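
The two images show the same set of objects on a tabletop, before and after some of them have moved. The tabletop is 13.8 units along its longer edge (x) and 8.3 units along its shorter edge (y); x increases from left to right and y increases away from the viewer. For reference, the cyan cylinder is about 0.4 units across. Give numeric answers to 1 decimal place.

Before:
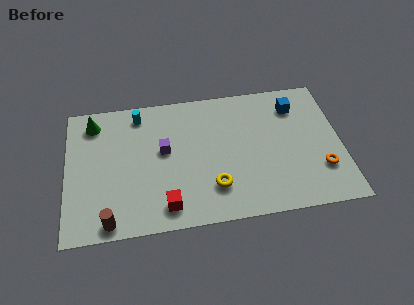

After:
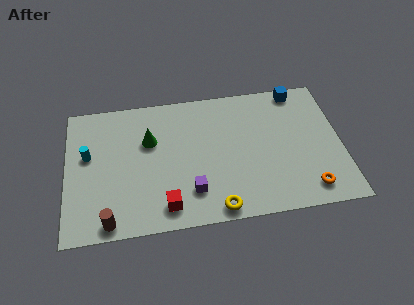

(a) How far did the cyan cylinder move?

3.4

From (3.7, 7.1) to (1.1, 4.9), the cyan cylinder covered √(2.6² + 2.2²) ≈ 3.4 units.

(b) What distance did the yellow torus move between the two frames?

1.3

The yellow torus was near (7.3, 2.1) before and (7.4, 0.8) after, so it travelled √(0.1² + 1.3²) ≈ 1.3 units.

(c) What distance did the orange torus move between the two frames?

1.3

From (12.7, 2.4) to (12.0, 1.3), the orange torus covered √(0.7² + 1.1²) ≈ 1.3 units.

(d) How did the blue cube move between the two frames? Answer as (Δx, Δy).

(0.2, 1.0)

From the two frames, the blue cube sits at roughly (11.6, 6.5) before and (11.8, 7.5) after.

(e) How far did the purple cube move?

3.0

The purple cube moved from about (4.9, 4.7) to (6.2, 2.0), a distance of √(1.3² + 2.7²) ≈ 3.0.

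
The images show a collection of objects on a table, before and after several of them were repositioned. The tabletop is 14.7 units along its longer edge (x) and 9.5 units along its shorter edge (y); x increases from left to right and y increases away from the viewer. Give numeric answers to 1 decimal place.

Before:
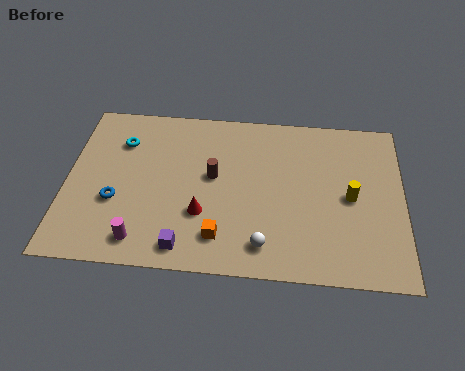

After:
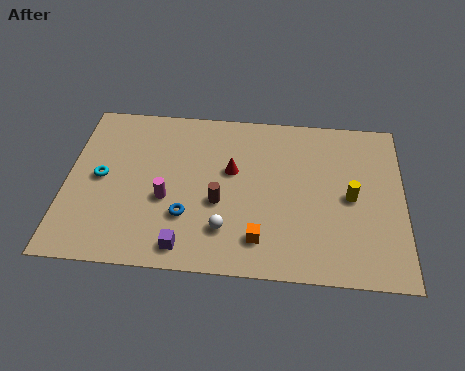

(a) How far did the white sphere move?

1.8

The white sphere was near (8.7, 1.6) before and (7.0, 2.3) after, so it travelled √(1.7² + 0.7²) ≈ 1.8 units.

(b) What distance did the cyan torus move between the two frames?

2.3

The cyan torus was near (2.3, 7.0) before and (1.5, 4.8) after, so it travelled √(0.8² + 2.2²) ≈ 2.3 units.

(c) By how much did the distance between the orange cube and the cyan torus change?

+0.8

The distance was about 6.8 in the first image and 7.6 in the second, so they moved 0.8 units further apart.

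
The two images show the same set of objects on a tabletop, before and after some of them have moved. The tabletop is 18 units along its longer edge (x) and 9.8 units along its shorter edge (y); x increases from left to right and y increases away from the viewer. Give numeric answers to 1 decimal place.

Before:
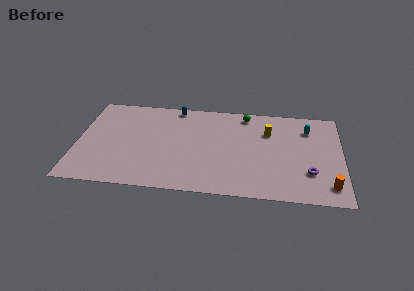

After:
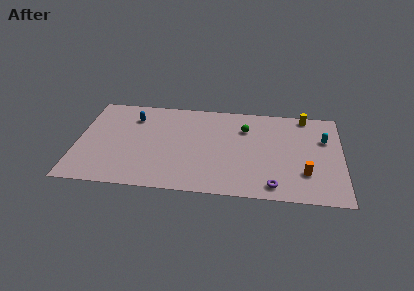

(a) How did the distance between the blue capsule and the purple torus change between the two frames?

+0.5

Before: roughly 11.0 units apart; after: 11.5. That's 0.5 units further apart.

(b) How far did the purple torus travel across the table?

2.9

The purple torus moved from about (15.8, 2.9) to (13.4, 1.3), a distance of √(2.4² + 1.6²) ≈ 2.9.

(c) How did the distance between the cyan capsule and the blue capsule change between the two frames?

+3.9

The distance was about 9.2 in the first image and 13.1 in the second, so they moved 3.9 units further apart.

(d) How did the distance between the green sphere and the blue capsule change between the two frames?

+2.9

The distance was about 4.8 in the first image and 7.7 in the second, so they moved 2.9 units further apart.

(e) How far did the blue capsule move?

3.2

From (6.6, 8.9) to (3.7, 7.5), the blue capsule covered √(2.9² + 1.4²) ≈ 3.2 units.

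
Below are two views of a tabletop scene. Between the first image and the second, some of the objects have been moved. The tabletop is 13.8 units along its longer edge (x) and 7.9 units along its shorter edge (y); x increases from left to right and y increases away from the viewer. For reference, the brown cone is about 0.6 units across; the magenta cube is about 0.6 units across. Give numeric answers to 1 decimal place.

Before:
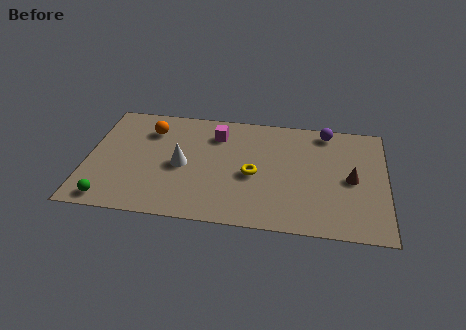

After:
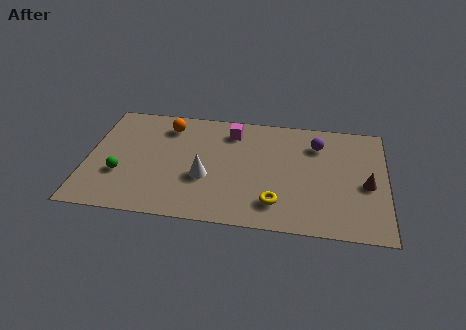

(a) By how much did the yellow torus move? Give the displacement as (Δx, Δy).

(1.1, -1.8)

The yellow torus started near (7.7, 3.5) and ended near (8.8, 1.7).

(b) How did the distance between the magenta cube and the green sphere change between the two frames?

-0.8

They were about 7.0 units apart before and 6.2 after — 0.8 units closer together.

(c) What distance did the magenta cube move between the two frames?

0.8

The magenta cube moved from about (5.9, 6.1) to (6.6, 6.4), a distance of √(0.7² + 0.3²) ≈ 0.8.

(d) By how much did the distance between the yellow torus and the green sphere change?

+0.3

They were about 7.0 units apart before and 7.3 after — 0.3 units further apart.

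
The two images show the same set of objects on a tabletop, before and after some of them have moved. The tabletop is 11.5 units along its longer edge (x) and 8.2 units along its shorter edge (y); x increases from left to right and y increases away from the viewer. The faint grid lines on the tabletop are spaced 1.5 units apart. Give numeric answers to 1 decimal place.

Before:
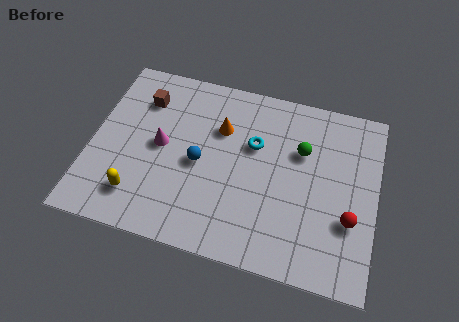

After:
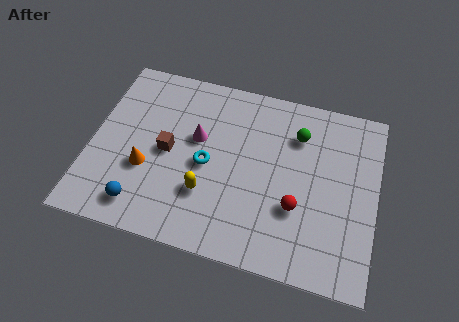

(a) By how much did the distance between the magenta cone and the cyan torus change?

-2.6

The distance was about 3.8 in the first image and 1.2 in the second, so they moved 2.6 units closer together.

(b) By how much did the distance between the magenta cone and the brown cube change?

-0.8

The distance was about 2.2 in the first image and 1.4 in the second, so they moved 0.8 units closer together.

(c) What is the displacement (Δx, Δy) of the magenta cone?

(1.4, 0.7)

The magenta cone was at about (2.8, 4.2) and moved to about (4.2, 4.9).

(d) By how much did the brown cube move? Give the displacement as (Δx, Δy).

(1.2, -2.2)

The brown cube started near (1.9, 6.2) and ended near (3.1, 4.0).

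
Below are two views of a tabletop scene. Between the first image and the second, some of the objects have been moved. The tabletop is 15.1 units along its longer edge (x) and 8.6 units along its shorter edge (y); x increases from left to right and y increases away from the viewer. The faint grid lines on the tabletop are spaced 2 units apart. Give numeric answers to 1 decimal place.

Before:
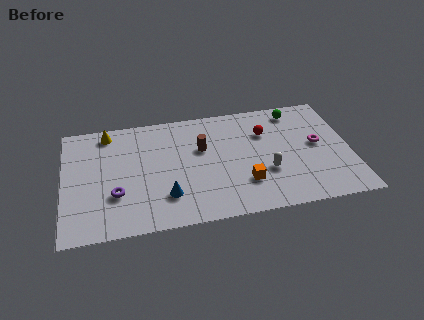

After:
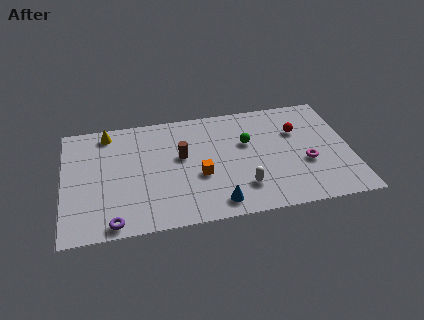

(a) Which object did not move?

the yellow cone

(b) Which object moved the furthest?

the green sphere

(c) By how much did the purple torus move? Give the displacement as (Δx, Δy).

(-0.2, -2.0)

From the two frames, the purple torus sits at roughly (2.7, 2.8) before and (2.5, 0.8) after.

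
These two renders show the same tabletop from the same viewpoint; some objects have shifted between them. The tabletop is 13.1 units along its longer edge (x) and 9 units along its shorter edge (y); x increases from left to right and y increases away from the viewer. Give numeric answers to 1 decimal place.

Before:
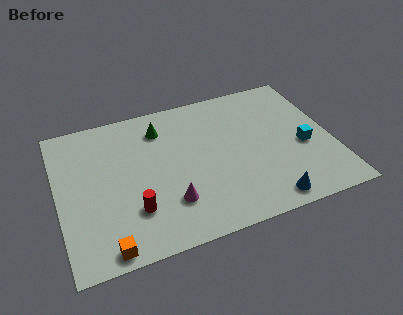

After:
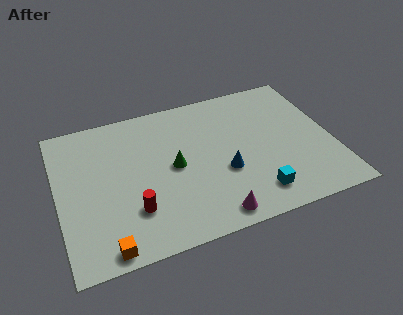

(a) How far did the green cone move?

2.6

The green cone was near (5.1, 7.1) before and (5.5, 4.5) after, so it travelled √(0.4² + 2.6²) ≈ 2.6 units.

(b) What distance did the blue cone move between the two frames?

3.0

The blue cone was near (9.6, 1.0) before and (7.8, 3.4) after, so it travelled √(1.8² + 2.4²) ≈ 3.0 units.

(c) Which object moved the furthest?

the cyan cube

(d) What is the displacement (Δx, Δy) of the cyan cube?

(-2.6, -2.2)

The cyan cube was at about (11.7, 3.8) and moved to about (9.1, 1.6).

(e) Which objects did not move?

the red cylinder and the orange cube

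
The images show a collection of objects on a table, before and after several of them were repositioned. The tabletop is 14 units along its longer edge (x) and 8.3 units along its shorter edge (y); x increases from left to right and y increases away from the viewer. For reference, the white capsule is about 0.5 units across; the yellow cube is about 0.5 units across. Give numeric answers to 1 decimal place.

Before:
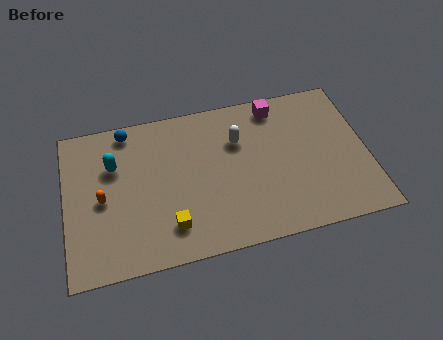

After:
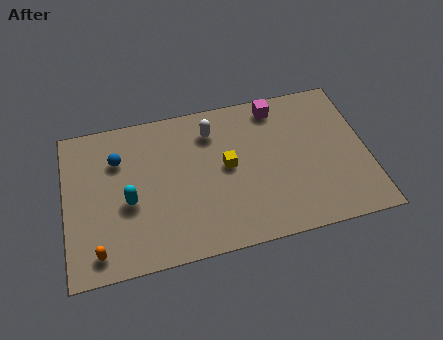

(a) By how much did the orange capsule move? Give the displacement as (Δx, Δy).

(-0.3, -2.7)

The orange capsule was at about (1.7, 3.9) and moved to about (1.4, 1.2).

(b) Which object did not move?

the magenta cube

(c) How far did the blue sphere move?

1.6

From (3.0, 7.4) to (2.5, 5.9), the blue sphere covered √(0.5² + 1.5²) ≈ 1.6 units.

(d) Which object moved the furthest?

the yellow cube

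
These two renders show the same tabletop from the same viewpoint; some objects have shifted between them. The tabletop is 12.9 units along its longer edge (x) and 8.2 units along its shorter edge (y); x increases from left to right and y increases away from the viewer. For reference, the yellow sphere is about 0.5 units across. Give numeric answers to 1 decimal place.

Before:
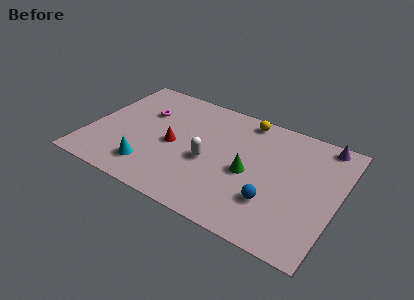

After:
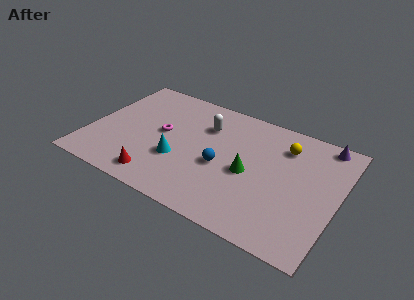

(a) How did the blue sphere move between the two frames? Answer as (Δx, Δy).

(-2.8, 1.1)

The blue sphere was at about (9.8, 2.4) and moved to about (7.0, 3.5).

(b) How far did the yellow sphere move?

2.4

The yellow sphere moved from about (7.7, 7.3) to (9.9, 6.3), a distance of √(2.2² + 1.0²) ≈ 2.4.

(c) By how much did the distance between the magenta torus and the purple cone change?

-0.8

The distance was about 9.4 in the first image and 8.6 in the second, so they moved 0.8 units closer together.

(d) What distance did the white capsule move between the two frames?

2.5

The white capsule moved from about (6.3, 3.5) to (5.8, 5.9), a distance of √(0.5² + 2.4²) ≈ 2.5.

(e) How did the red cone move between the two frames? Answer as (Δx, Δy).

(-0.4, -2.6)

The red cone started near (4.4, 3.8) and ended near (4.0, 1.2).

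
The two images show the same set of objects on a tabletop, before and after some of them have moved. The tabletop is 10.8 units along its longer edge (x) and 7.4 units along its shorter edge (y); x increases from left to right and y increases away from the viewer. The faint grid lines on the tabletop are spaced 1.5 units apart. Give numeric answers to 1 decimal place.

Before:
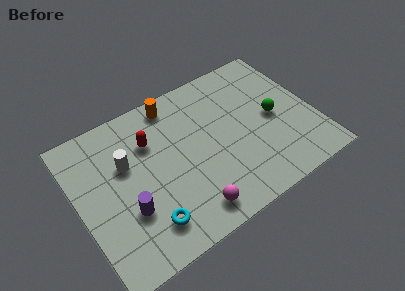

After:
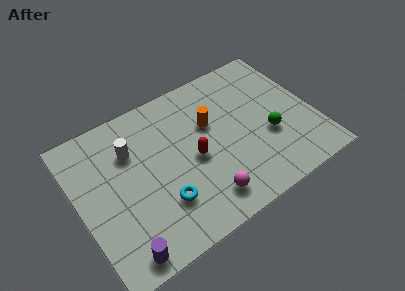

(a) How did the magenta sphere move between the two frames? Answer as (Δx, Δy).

(0.7, 0.2)

From the two frames, the magenta sphere sits at roughly (4.6, 1.1) before and (5.3, 1.3) after.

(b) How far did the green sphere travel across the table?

0.9

The green sphere moved from about (9.0, 3.6) to (8.6, 2.8), a distance of √(0.4² + 0.8²) ≈ 0.9.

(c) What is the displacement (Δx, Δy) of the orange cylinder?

(1.4, -1.8)

The orange cylinder started near (4.8, 6.5) and ended near (6.2, 4.7).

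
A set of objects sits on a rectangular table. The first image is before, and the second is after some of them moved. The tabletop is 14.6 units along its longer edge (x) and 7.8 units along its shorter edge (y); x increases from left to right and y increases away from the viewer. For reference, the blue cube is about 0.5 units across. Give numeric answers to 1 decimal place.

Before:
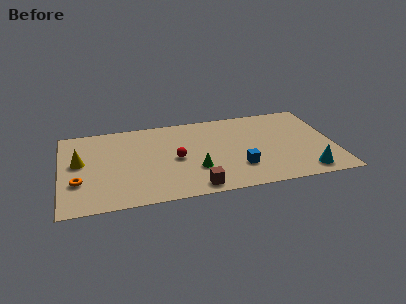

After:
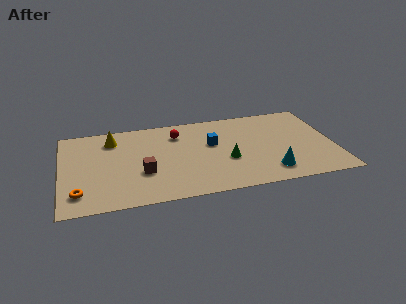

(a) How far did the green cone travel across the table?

1.8

From (7.1, 2.5) to (8.8, 3.0), the green cone covered √(1.7² + 0.5²) ≈ 1.8 units.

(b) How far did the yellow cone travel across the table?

2.5

From (1.0, 4.4) to (2.8, 6.2), the yellow cone covered √(1.8² + 1.8²) ≈ 2.5 units.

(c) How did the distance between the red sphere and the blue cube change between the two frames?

-1.4

The distance was about 3.6 in the first image and 2.2 in the second, so they moved 1.4 units closer together.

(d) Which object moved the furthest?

the brown cube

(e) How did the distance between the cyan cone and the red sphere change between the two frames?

-0.8

The distance was about 7.3 in the first image and 6.5 in the second, so they moved 0.8 units closer together.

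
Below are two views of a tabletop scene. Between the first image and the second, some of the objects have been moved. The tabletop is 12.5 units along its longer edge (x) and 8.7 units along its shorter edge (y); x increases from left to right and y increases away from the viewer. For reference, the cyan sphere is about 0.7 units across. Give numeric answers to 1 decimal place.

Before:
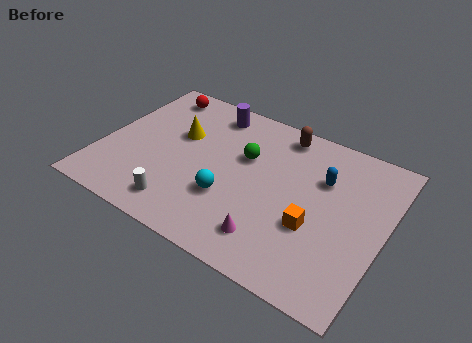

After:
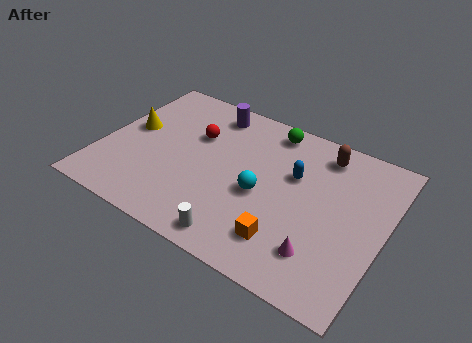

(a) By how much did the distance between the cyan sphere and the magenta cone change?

+1.0

Before: roughly 2.4 units apart; after: 3.4. That's 1.0 units further apart.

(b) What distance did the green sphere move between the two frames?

2.2

The green sphere moved from about (6.2, 5.5) to (7.0, 7.6), a distance of √(0.8² + 2.1²) ≈ 2.2.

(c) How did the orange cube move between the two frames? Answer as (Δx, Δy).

(-1.0, -1.3)

From the two frames, the orange cube sits at roughly (9.6, 3.2) before and (8.6, 1.9) after.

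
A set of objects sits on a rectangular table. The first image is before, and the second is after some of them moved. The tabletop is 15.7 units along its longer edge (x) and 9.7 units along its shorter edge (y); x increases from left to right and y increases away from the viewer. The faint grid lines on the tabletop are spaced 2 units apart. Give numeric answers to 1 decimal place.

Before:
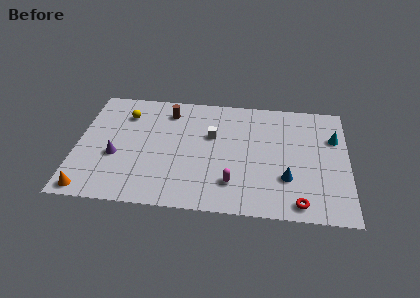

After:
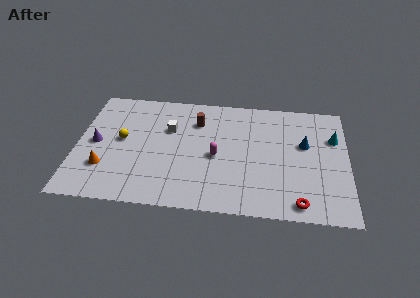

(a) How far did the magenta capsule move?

2.3

The magenta capsule was near (9.1, 2.3) before and (8.1, 4.4) after, so it travelled √(1.0² + 2.1²) ≈ 2.3 units.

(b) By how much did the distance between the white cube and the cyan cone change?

+2.5

Before: roughly 7.1 units apart; after: 9.6. That's 2.5 units further apart.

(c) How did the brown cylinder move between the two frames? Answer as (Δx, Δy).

(1.7, -0.7)

The brown cylinder started near (5.2, 7.9) and ended near (6.9, 7.2).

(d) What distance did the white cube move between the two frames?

2.5

The white cube was near (7.8, 6.1) before and (5.3, 6.4) after, so it travelled √(2.5² + 0.3²) ≈ 2.5 units.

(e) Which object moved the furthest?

the blue cone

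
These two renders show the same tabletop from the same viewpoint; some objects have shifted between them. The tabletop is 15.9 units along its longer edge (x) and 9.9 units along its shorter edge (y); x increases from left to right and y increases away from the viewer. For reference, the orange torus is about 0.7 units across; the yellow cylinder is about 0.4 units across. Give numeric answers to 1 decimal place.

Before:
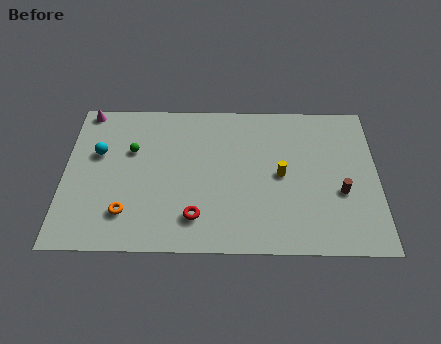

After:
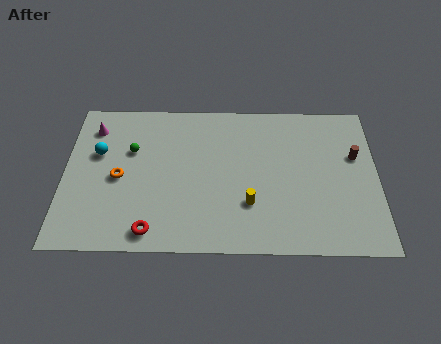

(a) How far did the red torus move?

2.4

The red torus was near (6.7, 2.1) before and (4.5, 1.2) after, so it travelled √(2.2² + 0.9²) ≈ 2.4 units.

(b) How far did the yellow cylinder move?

2.5

The yellow cylinder was near (11.0, 4.9) before and (9.4, 3.0) after, so it travelled √(1.6² + 1.9²) ≈ 2.5 units.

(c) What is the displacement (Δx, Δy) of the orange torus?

(-0.4, 2.3)

From the two frames, the orange torus sits at roughly (3.2, 2.3) before and (2.8, 4.6) after.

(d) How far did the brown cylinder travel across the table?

2.5

The brown cylinder was near (14.0, 3.8) before and (14.8, 6.2) after, so it travelled √(0.8² + 2.4²) ≈ 2.5 units.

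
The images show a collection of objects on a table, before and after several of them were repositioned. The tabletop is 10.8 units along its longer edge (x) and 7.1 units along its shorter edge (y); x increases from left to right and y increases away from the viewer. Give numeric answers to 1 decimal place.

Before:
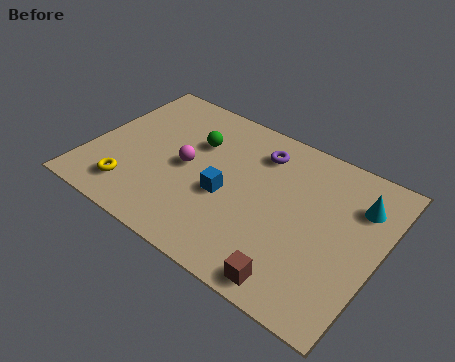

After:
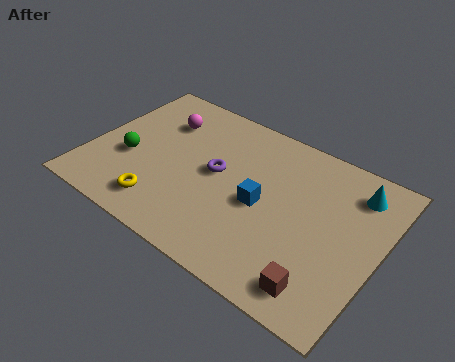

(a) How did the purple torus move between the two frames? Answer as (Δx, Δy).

(-1.3, -1.8)

The purple torus started near (6.0, 5.6) and ended near (4.7, 3.8).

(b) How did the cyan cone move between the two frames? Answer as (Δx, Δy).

(-0.2, 0.5)

The cyan cone was at about (9.8, 5.2) and moved to about (9.6, 5.7).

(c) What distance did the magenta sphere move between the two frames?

2.1

The magenta sphere was near (3.6, 3.5) before and (2.3, 5.2) after, so it travelled √(1.3² + 1.7²) ≈ 2.1 units.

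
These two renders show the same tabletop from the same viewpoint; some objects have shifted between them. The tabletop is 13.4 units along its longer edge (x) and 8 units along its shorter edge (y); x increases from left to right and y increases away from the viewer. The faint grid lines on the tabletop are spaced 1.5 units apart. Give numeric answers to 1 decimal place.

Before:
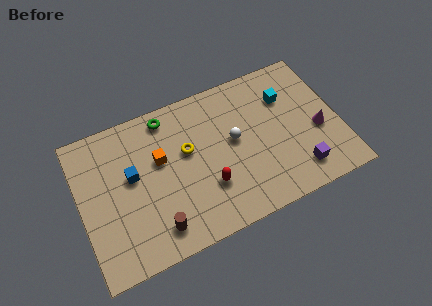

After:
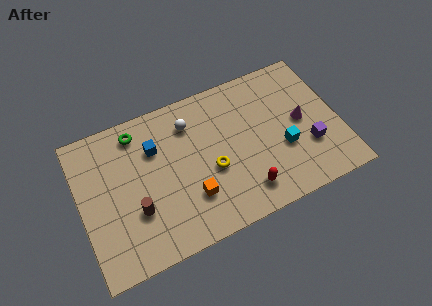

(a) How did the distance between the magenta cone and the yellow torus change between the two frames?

-2.0

Before: roughly 6.9 units apart; after: 4.9. That's 2.0 units closer together.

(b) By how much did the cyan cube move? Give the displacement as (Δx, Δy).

(-0.5, -2.7)

The cyan cube started near (10.9, 5.7) and ended near (10.4, 3.0).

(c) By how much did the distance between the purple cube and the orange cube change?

-1.4

The distance was about 7.6 in the first image and 6.2 in the second, so they moved 1.4 units closer together.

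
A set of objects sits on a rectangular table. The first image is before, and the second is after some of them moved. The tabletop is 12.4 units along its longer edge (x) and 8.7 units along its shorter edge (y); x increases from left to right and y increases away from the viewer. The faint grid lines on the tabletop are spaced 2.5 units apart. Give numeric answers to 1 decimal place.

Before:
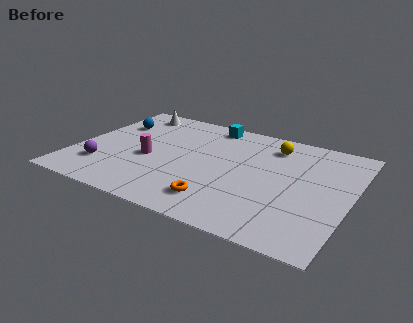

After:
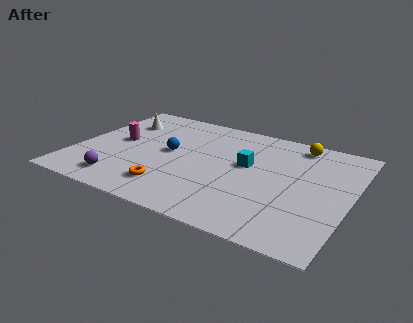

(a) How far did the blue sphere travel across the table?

3.3

The blue sphere was near (1.3, 6.1) before and (4.2, 4.6) after, so it travelled √(2.9² + 1.5²) ≈ 3.3 units.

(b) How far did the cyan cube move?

3.4

The cyan cube was near (5.6, 7.7) before and (7.7, 5.0) after, so it travelled √(2.1² + 2.7²) ≈ 3.4 units.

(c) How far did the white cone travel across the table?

1.1

The white cone was near (1.9, 7.5) before and (1.6, 6.4) after, so it travelled √(0.3² + 1.1²) ≈ 1.1 units.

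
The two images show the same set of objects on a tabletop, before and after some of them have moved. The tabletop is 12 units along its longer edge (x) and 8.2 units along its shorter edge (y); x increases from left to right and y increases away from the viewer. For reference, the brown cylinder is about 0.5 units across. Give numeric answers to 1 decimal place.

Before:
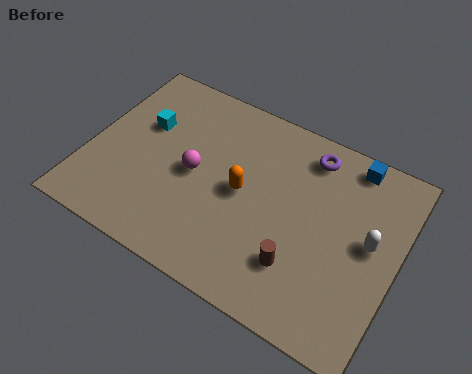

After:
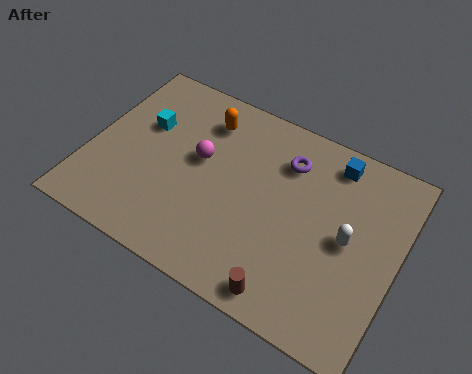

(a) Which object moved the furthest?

the orange capsule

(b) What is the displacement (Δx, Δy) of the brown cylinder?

(-0.2, -1.3)

The brown cylinder started near (8.5, 2.2) and ended near (8.3, 0.9).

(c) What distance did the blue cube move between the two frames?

0.8

From (9.8, 7.3) to (9.1, 7.0), the blue cube covered √(0.7² + 0.3²) ≈ 0.8 units.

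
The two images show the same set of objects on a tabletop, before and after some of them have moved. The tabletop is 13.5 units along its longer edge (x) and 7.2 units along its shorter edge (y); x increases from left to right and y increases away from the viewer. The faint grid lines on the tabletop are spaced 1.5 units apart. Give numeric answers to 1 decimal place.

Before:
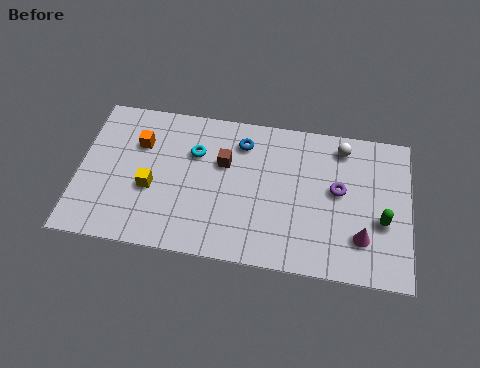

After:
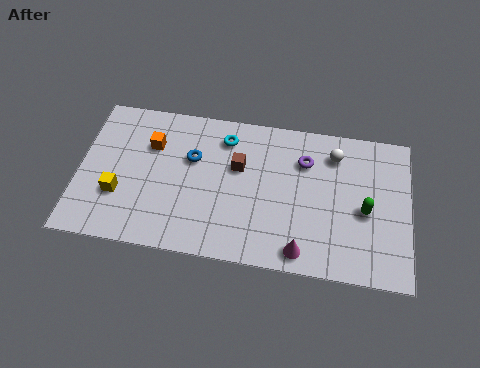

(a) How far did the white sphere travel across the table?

0.5

The white sphere moved from about (10.7, 6.1) to (10.4, 5.7), a distance of √(0.3² + 0.4²) ≈ 0.5.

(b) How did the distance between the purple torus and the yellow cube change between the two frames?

+0.3

Before: roughly 7.7 units apart; after: 8.0. That's 0.3 units further apart.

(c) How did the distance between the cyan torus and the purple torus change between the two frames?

-2.6

Before: roughly 6.0 units apart; after: 3.4. That's 2.6 units closer together.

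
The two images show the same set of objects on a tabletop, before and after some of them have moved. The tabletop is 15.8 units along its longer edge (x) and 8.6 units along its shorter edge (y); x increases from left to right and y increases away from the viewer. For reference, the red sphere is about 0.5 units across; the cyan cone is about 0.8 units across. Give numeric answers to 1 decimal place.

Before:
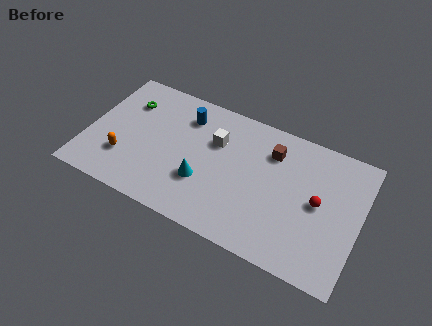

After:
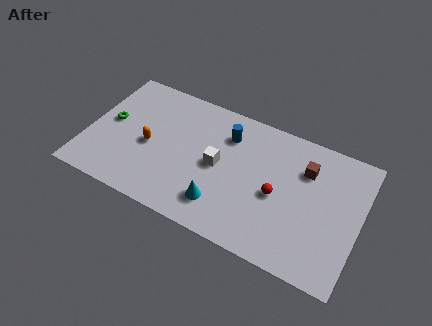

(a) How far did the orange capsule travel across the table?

1.9

From (2.3, 2.5) to (3.6, 3.9), the orange capsule covered √(1.3² + 1.4²) ≈ 1.9 units.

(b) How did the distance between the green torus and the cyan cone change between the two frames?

+1.4

They were about 6.0 units apart before and 7.4 after — 1.4 units further apart.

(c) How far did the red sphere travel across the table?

2.4

From (13.4, 4.4) to (11.1, 3.9), the red sphere covered √(2.3² + 0.5²) ≈ 2.4 units.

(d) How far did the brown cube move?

2.0

The brown cube was near (10.5, 6.5) before and (12.5, 6.2) after, so it travelled √(2.0² + 0.3²) ≈ 2.0 units.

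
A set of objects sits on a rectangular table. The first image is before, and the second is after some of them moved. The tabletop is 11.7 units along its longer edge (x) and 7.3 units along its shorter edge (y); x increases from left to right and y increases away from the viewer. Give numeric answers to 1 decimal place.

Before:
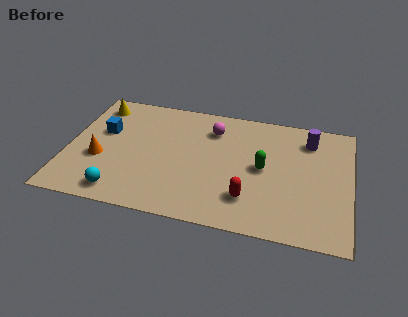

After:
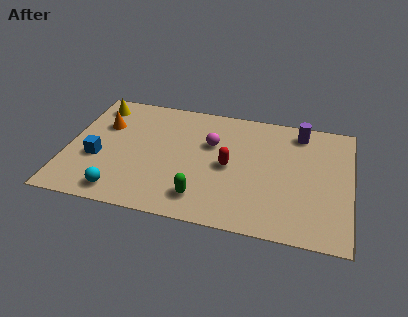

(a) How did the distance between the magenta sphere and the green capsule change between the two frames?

+0.4

The distance was about 2.9 in the first image and 3.3 in the second, so they moved 0.4 units further apart.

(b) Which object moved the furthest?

the green capsule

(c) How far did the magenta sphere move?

0.9

From (5.9, 5.6) to (5.9, 4.7), the magenta sphere covered √(0.0² + 0.9²) ≈ 0.9 units.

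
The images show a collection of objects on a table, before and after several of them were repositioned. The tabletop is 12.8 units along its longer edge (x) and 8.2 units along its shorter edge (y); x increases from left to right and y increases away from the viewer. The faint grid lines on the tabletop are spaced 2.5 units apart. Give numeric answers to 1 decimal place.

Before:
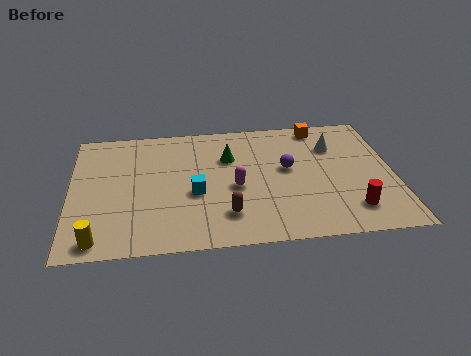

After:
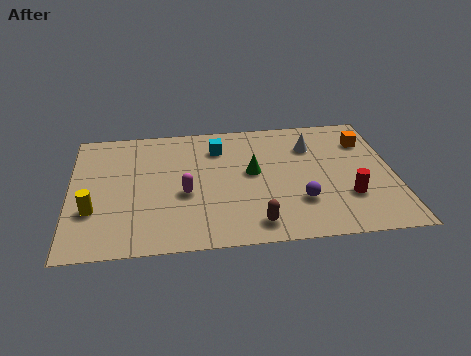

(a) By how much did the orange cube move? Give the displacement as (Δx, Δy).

(1.8, -1.2)

The orange cube started near (10.0, 7.3) and ended near (11.8, 6.1).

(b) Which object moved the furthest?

the cyan cube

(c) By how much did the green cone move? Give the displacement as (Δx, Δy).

(0.9, -1.1)

From the two frames, the green cone sits at roughly (6.3, 5.6) before and (7.2, 4.5) after.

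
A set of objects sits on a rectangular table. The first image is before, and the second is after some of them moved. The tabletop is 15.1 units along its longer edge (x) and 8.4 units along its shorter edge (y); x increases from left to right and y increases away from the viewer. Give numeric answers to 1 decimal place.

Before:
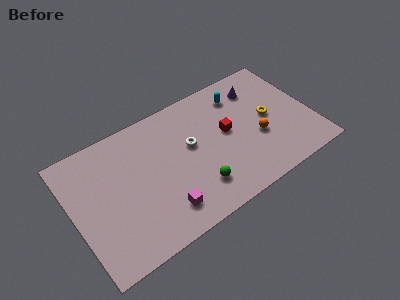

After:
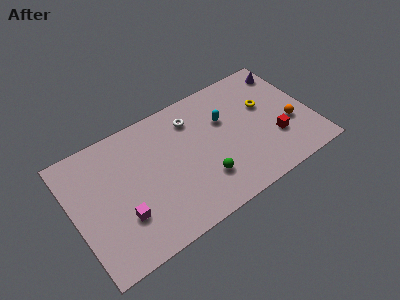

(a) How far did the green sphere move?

0.6

The green sphere moved from about (7.4, 2.0) to (7.9, 2.3), a distance of √(0.5² + 0.3²) ≈ 0.6.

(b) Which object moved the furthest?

the red cube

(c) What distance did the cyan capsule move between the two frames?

1.7

The cyan capsule moved from about (11.0, 6.7) to (9.8, 5.5), a distance of √(1.2² + 1.2²) ≈ 1.7.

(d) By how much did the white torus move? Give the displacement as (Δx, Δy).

(0.4, 1.7)

The white torus started near (7.5, 4.9) and ended near (7.9, 6.6).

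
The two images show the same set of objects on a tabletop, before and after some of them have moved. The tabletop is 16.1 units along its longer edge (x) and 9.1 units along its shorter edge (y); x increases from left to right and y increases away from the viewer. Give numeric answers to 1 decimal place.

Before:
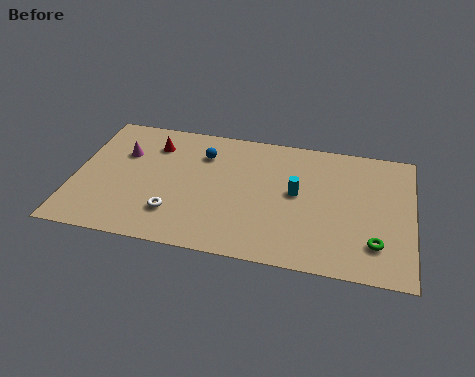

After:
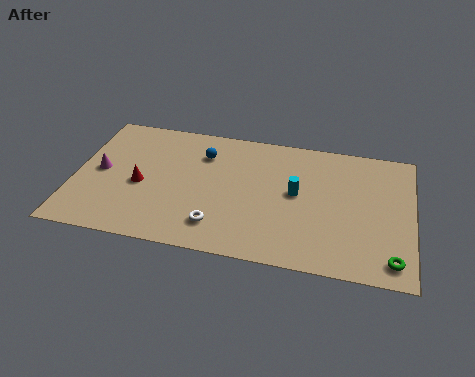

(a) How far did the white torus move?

2.1

The white torus was near (4.9, 2.3) before and (7.0, 1.9) after, so it travelled √(2.1² + 0.4²) ≈ 2.1 units.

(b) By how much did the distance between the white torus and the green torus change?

-1.3

Before: roughly 9.5 units apart; after: 8.2. That's 1.3 units closer together.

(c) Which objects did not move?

the cyan cylinder and the blue sphere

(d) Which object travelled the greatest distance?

the red cone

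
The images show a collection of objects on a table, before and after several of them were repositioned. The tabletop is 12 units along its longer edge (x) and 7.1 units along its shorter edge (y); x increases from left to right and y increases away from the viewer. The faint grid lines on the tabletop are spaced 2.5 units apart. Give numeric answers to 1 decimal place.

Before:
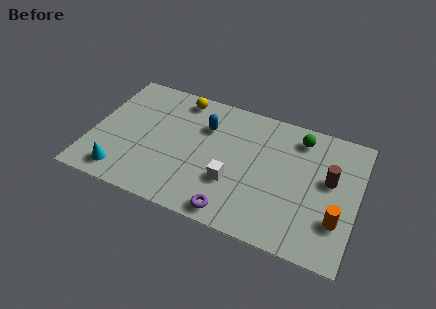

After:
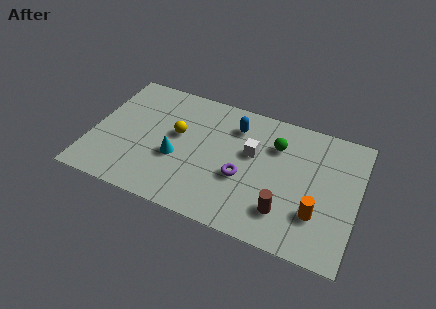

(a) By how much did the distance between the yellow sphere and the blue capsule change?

+1.1

The distance was about 1.8 in the first image and 2.9 in the second, so they moved 1.1 units further apart.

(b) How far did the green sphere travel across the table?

1.3

The green sphere was near (9.2, 5.9) before and (8.2, 5.1) after, so it travelled √(1.0² + 0.8²) ≈ 1.3 units.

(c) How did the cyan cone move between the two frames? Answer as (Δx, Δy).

(2.3, 1.7)

From the two frames, the cyan cone sits at roughly (1.6, 1.1) before and (3.9, 2.8) after.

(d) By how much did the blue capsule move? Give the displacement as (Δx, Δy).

(1.3, 0.5)

The blue capsule was at about (5.0, 5.0) and moved to about (6.3, 5.5).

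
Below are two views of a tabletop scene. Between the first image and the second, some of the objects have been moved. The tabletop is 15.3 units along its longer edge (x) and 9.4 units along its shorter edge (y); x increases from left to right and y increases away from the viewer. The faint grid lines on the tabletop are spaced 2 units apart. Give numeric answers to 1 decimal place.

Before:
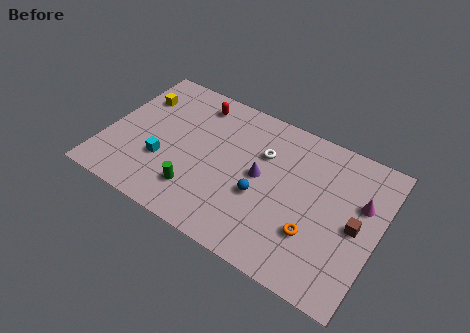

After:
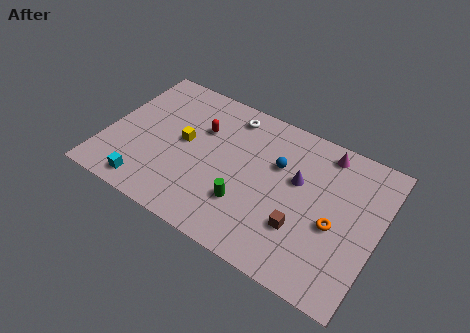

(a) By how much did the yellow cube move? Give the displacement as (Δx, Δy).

(3.0, -1.8)

From the two frames, the yellow cube sits at roughly (1.3, 6.8) before and (4.3, 5.0) after.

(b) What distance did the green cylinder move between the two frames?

2.8

From (5.5, 2.2) to (8.2, 2.8), the green cylinder covered √(2.7² + 0.6²) ≈ 2.8 units.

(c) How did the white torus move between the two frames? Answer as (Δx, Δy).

(-2.1, 1.6)

The white torus was at about (8.6, 6.4) and moved to about (6.5, 8.0).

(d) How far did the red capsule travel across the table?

1.7

The red capsule moved from about (4.5, 7.9) to (5.1, 6.3), a distance of √(0.6² + 1.6²) ≈ 1.7.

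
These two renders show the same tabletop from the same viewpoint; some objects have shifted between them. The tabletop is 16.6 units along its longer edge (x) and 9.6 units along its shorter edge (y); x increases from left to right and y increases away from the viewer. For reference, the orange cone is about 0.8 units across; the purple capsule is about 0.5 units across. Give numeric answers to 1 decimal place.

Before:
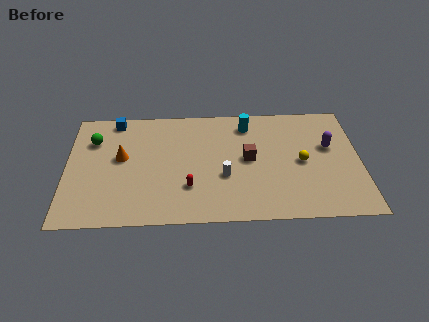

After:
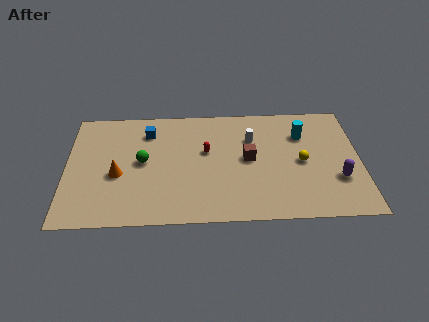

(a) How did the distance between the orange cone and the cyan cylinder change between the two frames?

+3.3

They were about 7.6 units apart before and 10.9 after — 3.3 units further apart.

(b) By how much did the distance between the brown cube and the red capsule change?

-1.5

Before: roughly 4.0 units apart; after: 2.5. That's 1.5 units closer together.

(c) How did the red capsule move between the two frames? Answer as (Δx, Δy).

(1.0, 2.9)

The red capsule was at about (6.9, 2.8) and moved to about (7.9, 5.7).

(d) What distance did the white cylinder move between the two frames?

3.5

From (8.9, 3.6) to (10.5, 6.7), the white cylinder covered √(1.6² + 3.1²) ≈ 3.5 units.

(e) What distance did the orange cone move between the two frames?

1.4

The orange cone was near (3.1, 5.4) before and (2.9, 4.0) after, so it travelled √(0.2² + 1.4²) ≈ 1.4 units.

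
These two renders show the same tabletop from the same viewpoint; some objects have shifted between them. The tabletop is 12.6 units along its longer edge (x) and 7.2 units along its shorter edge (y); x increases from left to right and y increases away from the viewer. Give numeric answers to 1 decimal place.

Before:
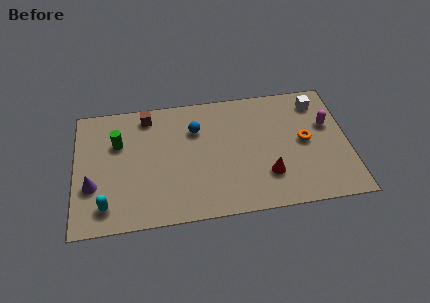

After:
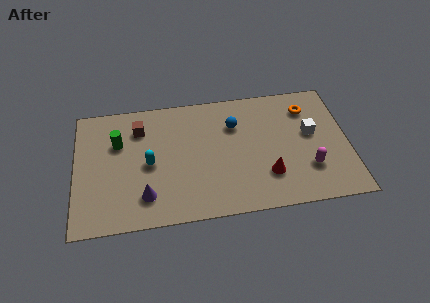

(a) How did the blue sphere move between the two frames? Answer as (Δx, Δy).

(1.8, 0.0)

From the two frames, the blue sphere sits at roughly (5.6, 5.1) before and (7.4, 5.1) after.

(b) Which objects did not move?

the red cone and the green cylinder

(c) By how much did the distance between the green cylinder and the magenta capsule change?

-0.6

Before: roughly 9.7 units apart; after: 9.1. That's 0.6 units closer together.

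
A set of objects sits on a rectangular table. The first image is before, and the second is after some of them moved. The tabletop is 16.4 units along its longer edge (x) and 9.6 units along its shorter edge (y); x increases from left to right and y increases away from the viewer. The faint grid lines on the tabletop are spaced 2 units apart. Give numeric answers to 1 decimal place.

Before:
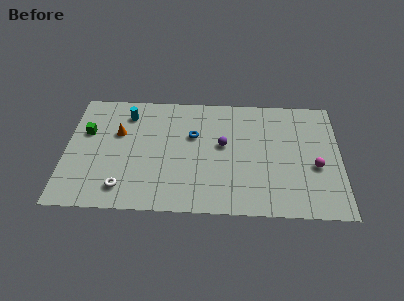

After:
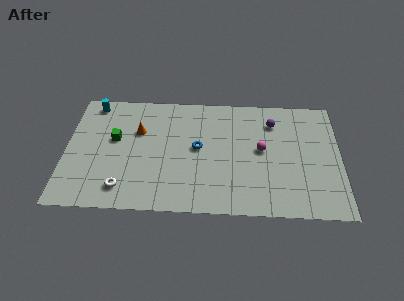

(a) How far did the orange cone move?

1.2

From (3.1, 6.1) to (4.3, 6.3), the orange cone covered √(1.2² + 0.2²) ≈ 1.2 units.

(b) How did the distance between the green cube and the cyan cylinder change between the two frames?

+0.3

The distance was about 2.9 in the first image and 3.2 in the second, so they moved 0.3 units further apart.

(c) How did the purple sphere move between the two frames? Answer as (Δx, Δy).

(3.0, 2.0)

The purple sphere was at about (9.4, 5.4) and moved to about (12.4, 7.4).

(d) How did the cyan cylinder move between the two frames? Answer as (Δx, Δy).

(-2.1, 0.8)

The cyan cylinder started near (3.6, 7.7) and ended near (1.5, 8.5).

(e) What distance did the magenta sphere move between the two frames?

3.4

The magenta sphere moved from about (14.9, 3.9) to (11.7, 5.1), a distance of √(3.2² + 1.2²) ≈ 3.4.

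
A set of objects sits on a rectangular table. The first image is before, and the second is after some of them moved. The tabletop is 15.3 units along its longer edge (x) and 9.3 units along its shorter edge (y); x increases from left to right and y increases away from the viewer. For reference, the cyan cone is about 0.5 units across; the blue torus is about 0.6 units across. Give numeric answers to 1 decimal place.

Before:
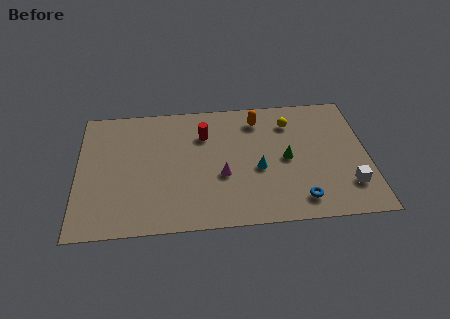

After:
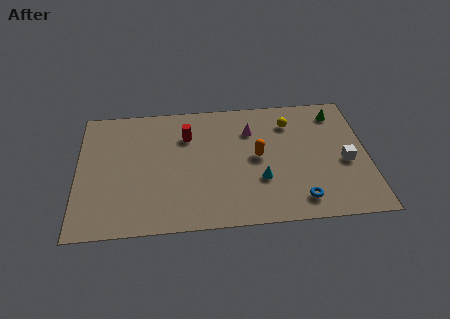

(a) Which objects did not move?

the yellow sphere and the blue torus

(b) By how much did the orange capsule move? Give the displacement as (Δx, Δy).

(-0.1, -2.8)

From the two frames, the orange capsule sits at roughly (9.6, 7.6) before and (9.5, 4.8) after.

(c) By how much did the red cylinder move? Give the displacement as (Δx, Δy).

(-0.9, 0.0)

The red cylinder started near (6.7, 6.7) and ended near (5.8, 6.7).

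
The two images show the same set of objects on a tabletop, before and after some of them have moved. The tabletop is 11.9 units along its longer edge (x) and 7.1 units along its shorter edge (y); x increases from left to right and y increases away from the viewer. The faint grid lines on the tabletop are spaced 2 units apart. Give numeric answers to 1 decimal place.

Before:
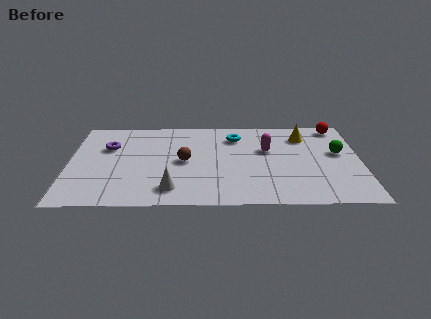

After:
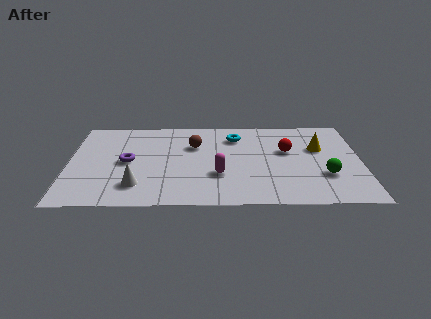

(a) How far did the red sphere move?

2.9

The red sphere moved from about (11.0, 6.3) to (8.9, 4.3), a distance of √(2.1² + 2.0²) ≈ 2.9.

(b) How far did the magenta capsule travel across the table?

2.8

The magenta capsule was near (8.1, 4.4) before and (6.1, 2.4) after, so it travelled √(2.0² + 2.0²) ≈ 2.8 units.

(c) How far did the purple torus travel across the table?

1.4

The purple torus moved from about (1.6, 4.7) to (2.4, 3.5), a distance of √(0.8² + 1.2²) ≈ 1.4.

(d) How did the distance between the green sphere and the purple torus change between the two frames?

-1.3

Before: roughly 9.4 units apart; after: 8.1. That's 1.3 units closer together.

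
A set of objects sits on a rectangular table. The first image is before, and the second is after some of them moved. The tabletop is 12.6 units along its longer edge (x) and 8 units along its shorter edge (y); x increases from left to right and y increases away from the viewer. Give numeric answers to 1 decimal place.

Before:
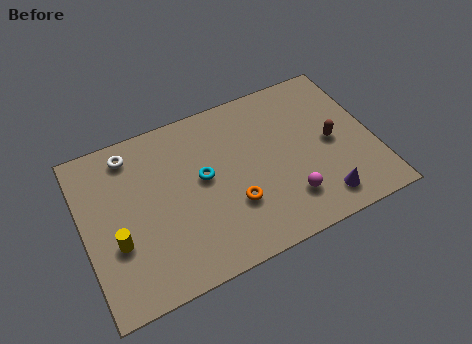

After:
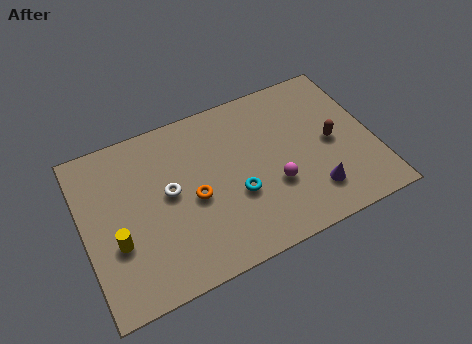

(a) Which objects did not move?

the brown capsule and the yellow cylinder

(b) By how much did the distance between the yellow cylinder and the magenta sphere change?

-0.6

Before: roughly 7.4 units apart; after: 6.8. That's 0.6 units closer together.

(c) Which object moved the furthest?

the white torus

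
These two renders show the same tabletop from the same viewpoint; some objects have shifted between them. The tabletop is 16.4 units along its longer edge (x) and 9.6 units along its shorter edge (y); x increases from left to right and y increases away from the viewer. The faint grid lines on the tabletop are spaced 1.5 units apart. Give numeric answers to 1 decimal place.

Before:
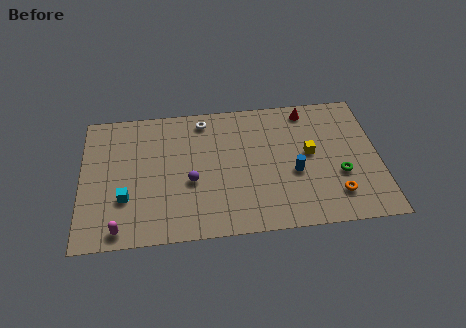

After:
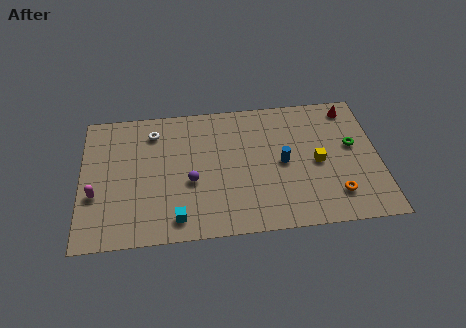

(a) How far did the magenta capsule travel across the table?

2.8

From (2.1, 1.0) to (0.8, 3.5), the magenta capsule covered √(1.3² + 2.5²) ≈ 2.8 units.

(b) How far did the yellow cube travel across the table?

0.8

The yellow cube moved from about (12.6, 5.2) to (13.0, 4.5), a distance of √(0.4² + 0.7²) ≈ 0.8.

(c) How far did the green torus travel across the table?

2.2

The green torus moved from about (14.2, 3.5) to (15.0, 5.5), a distance of √(0.8² + 2.0²) ≈ 2.2.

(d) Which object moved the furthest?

the cyan cube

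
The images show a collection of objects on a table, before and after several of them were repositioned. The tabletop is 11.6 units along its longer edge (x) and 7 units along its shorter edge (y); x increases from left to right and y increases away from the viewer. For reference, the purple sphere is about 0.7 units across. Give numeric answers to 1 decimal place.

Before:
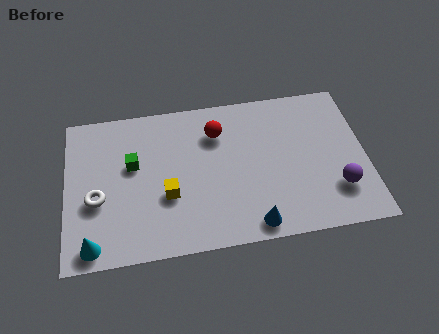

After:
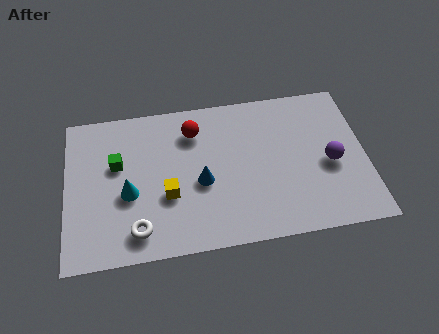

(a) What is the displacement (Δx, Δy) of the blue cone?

(-1.9, 2.2)

The blue cone was at about (7.1, 0.8) and moved to about (5.2, 3.0).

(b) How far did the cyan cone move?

2.5

From (1.0, 0.8) to (2.4, 2.9), the cyan cone covered √(1.4² + 2.1²) ≈ 2.5 units.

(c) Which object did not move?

the yellow cube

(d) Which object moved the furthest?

the blue cone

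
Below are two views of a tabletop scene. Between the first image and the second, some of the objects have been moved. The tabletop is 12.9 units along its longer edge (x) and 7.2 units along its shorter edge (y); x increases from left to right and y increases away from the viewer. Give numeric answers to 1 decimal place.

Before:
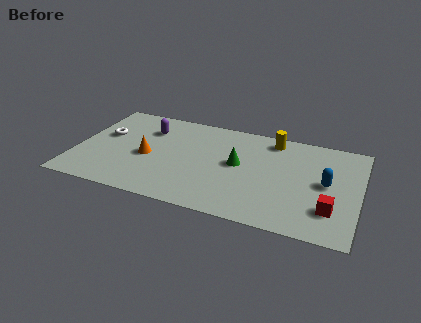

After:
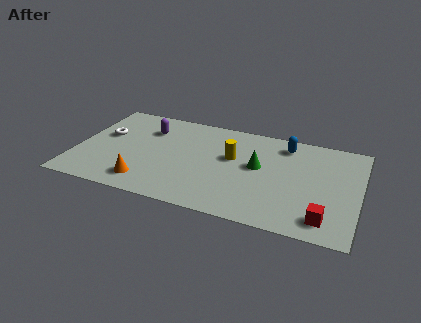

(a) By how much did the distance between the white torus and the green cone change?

+0.9

They were about 6.2 units apart before and 7.1 after — 0.9 units further apart.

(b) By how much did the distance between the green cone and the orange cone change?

+1.4

Before: roughly 4.2 units apart; after: 5.6. That's 1.4 units further apart.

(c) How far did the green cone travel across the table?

0.9

The green cone moved from about (7.4, 3.9) to (8.3, 4.0), a distance of √(0.9² + 0.1²) ≈ 0.9.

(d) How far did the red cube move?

0.7

The red cube was near (11.7, 1.9) before and (11.5, 1.2) after, so it travelled √(0.2² + 0.7²) ≈ 0.7 units.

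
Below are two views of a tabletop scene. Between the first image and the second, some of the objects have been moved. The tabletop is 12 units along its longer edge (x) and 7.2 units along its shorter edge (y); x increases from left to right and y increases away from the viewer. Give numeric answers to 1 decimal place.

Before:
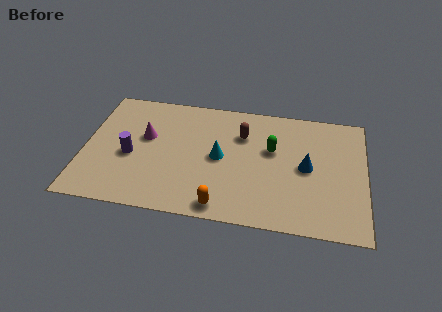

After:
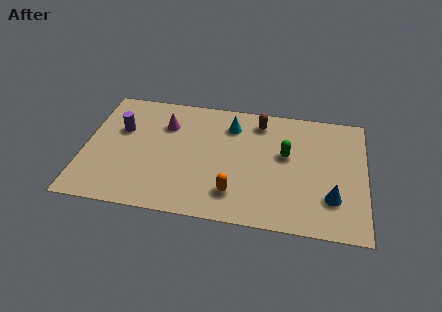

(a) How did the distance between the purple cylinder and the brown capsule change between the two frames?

+1.0

The distance was about 5.1 in the first image and 6.1 in the second, so they moved 1.0 units further apart.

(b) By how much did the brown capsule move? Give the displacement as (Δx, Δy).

(0.7, 0.9)

From the two frames, the brown capsule sits at roughly (6.7, 5.1) before and (7.4, 6.0) after.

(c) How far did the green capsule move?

0.6

The green capsule was near (8.0, 4.4) before and (8.6, 4.2) after, so it travelled √(0.6² + 0.2²) ≈ 0.6 units.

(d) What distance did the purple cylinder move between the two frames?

1.6

The purple cylinder moved from about (2.0, 3.1) to (1.5, 4.6), a distance of √(0.5² + 1.5²) ≈ 1.6.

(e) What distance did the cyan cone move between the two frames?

2.0

The cyan cone was near (5.8, 3.6) before and (6.2, 5.6) after, so it travelled √(0.4² + 2.0²) ≈ 2.0 units.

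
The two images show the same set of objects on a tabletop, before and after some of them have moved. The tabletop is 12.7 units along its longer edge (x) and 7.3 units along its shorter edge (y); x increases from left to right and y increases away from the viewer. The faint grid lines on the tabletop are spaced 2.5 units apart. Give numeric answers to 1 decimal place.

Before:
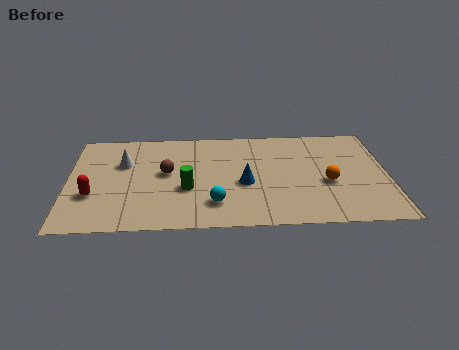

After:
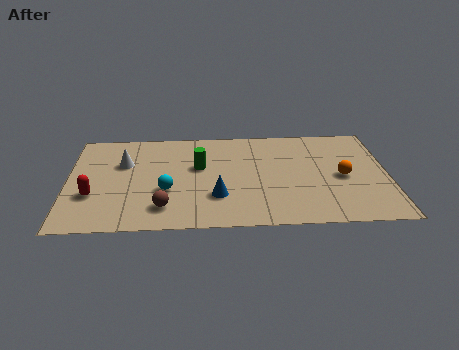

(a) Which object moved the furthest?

the brown sphere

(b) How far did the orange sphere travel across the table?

0.7

The orange sphere was near (10.3, 3.0) before and (10.9, 3.4) after, so it travelled √(0.6² + 0.4²) ≈ 0.7 units.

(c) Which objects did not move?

the white cone and the red capsule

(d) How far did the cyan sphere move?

2.1

The cyan sphere moved from about (5.8, 1.7) to (3.9, 2.7), a distance of √(1.9² + 1.0²) ≈ 2.1.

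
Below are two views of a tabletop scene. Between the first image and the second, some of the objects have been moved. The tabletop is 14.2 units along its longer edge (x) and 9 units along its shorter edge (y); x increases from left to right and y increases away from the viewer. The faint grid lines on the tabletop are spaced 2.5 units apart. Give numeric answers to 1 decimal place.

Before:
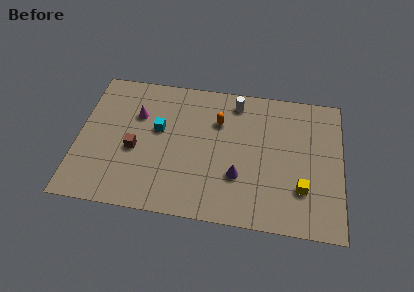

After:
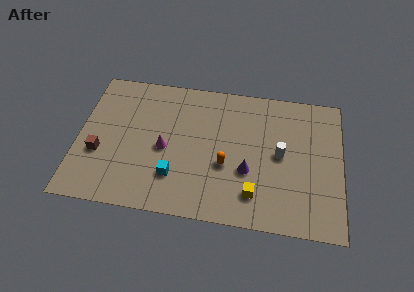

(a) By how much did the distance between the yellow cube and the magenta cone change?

-4.3

Before: roughly 9.7 units apart; after: 5.4. That's 4.3 units closer together.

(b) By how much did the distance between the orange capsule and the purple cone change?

-2.4

Before: roughly 3.6 units apart; after: 1.2. That's 2.4 units closer together.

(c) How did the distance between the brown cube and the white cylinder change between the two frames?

+3.2

The distance was about 6.6 in the first image and 9.8 in the second, so they moved 3.2 units further apart.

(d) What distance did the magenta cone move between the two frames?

2.6

The magenta cone moved from about (3.1, 6.1) to (4.7, 4.1), a distance of √(1.6² + 2.0²) ≈ 2.6.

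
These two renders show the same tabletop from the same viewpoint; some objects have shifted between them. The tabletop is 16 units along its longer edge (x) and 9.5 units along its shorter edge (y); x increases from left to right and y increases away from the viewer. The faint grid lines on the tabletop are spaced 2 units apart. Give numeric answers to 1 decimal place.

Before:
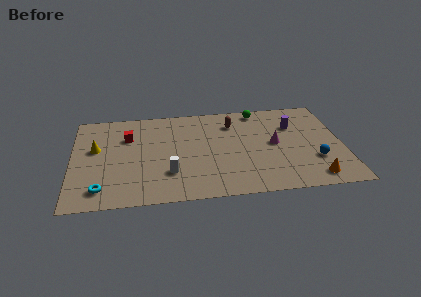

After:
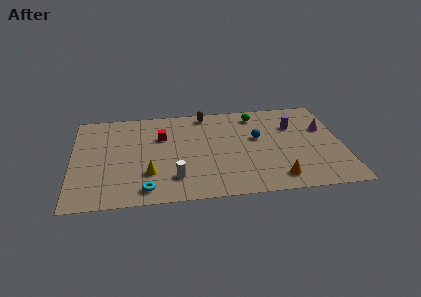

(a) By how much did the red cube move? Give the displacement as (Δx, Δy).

(2.0, -0.2)

From the two frames, the red cube sits at roughly (3.3, 6.6) before and (5.3, 6.4) after.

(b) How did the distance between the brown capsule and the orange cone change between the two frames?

+0.6

Before: roughly 7.5 units apart; after: 8.1. That's 0.6 units further apart.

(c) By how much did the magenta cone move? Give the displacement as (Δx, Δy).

(3.0, 1.2)

The magenta cone started near (12.0, 4.9) and ended near (15.0, 6.1).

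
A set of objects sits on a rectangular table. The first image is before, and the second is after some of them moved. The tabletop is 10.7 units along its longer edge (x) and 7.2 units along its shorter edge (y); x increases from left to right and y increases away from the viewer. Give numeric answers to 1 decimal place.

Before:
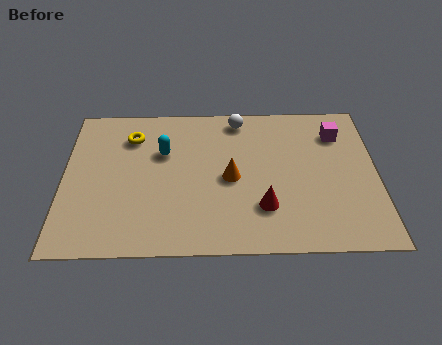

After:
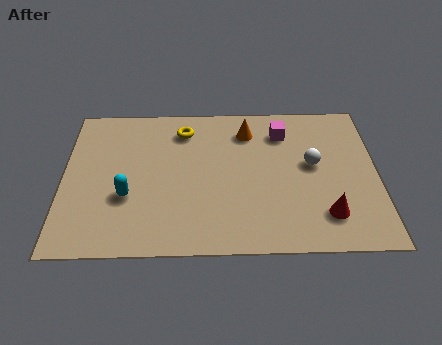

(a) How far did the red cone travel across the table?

2.1

From (6.8, 2.0) to (8.9, 1.6), the red cone covered √(2.1² + 0.4²) ≈ 2.1 units.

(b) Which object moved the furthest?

the white sphere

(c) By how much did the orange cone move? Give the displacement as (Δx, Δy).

(0.6, 2.3)

The orange cone was at about (5.7, 3.4) and moved to about (6.3, 5.7).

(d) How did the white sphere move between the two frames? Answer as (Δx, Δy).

(2.5, -2.3)

The white sphere was at about (6.0, 6.3) and moved to about (8.5, 4.0).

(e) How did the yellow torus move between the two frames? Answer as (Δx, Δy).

(1.8, 0.3)

The yellow torus was at about (2.3, 5.5) and moved to about (4.1, 5.8).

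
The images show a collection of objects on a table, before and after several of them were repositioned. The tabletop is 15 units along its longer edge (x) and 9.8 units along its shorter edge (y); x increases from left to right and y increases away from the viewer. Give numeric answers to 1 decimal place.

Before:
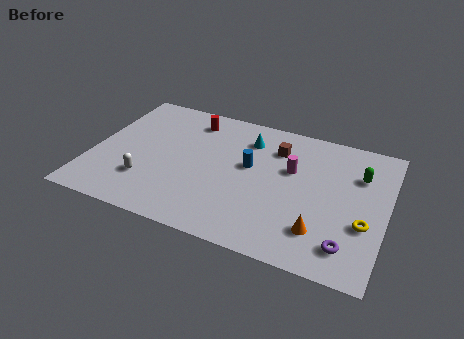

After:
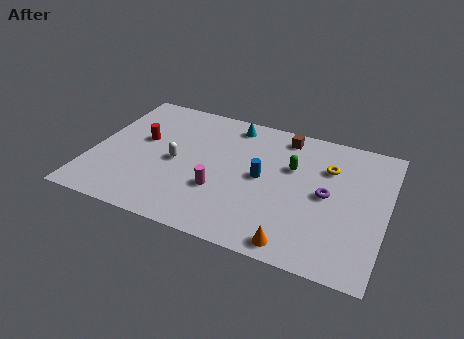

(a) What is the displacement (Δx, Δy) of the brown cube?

(0.3, 1.1)

From the two frames, the brown cube sits at roughly (9.2, 7.4) before and (9.5, 8.5) after.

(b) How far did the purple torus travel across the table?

3.4

The purple torus was near (13.3, 1.8) before and (12.0, 4.9) after, so it travelled √(1.3² + 3.1²) ≈ 3.4 units.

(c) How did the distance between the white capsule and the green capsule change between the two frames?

-5.3

The distance was about 11.3 in the first image and 6.0 in the second, so they moved 5.3 units closer together.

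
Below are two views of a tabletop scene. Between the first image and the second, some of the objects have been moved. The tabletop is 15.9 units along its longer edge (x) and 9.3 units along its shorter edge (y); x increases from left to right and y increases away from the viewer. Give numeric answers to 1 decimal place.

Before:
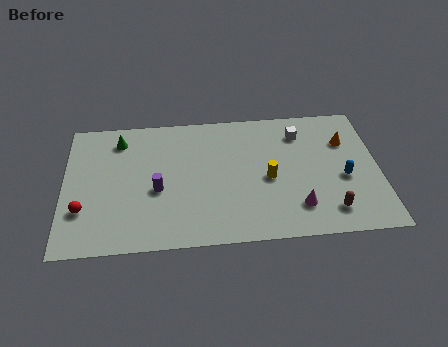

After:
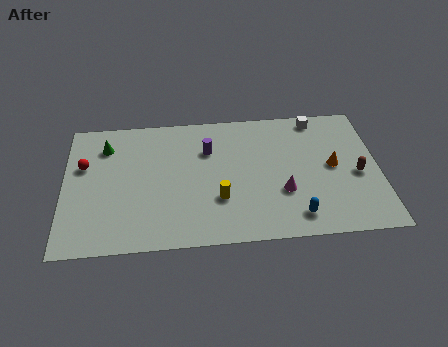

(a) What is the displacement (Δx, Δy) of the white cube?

(0.9, 1.0)

The white cube was at about (12.0, 7.3) and moved to about (12.9, 8.3).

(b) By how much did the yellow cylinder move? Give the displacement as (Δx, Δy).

(-2.5, -1.2)

From the two frames, the yellow cylinder sits at roughly (10.3, 4.2) before and (7.8, 3.0) after.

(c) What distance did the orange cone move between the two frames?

1.8

From (14.3, 6.5) to (13.6, 4.8), the orange cone covered √(0.7² + 1.7²) ≈ 1.8 units.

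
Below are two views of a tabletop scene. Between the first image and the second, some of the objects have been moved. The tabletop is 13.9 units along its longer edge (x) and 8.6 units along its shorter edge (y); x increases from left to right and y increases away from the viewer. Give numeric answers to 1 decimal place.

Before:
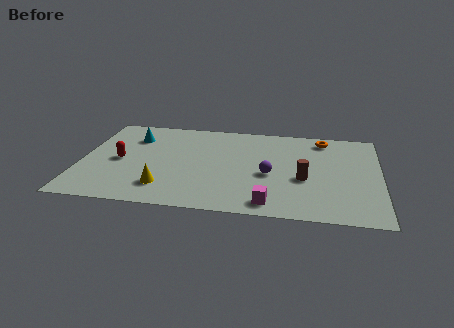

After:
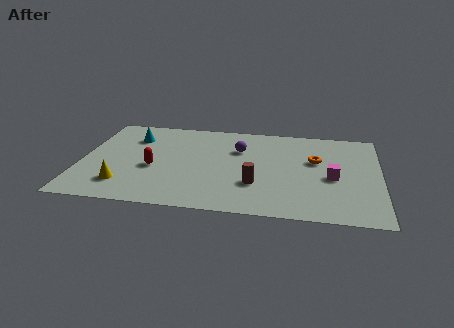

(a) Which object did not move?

the cyan cone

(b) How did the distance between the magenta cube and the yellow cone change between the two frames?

+4.8

They were about 5.0 units apart before and 9.8 after — 4.8 units further apart.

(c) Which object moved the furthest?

the magenta cube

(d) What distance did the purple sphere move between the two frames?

2.7

The purple sphere moved from about (8.8, 3.7) to (7.3, 5.9), a distance of √(1.5² + 2.2²) ≈ 2.7.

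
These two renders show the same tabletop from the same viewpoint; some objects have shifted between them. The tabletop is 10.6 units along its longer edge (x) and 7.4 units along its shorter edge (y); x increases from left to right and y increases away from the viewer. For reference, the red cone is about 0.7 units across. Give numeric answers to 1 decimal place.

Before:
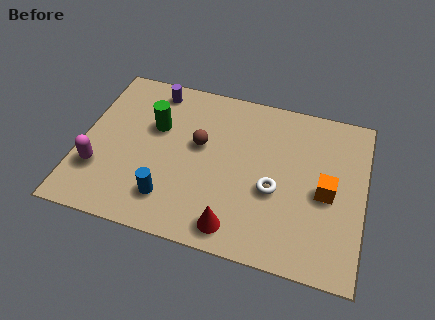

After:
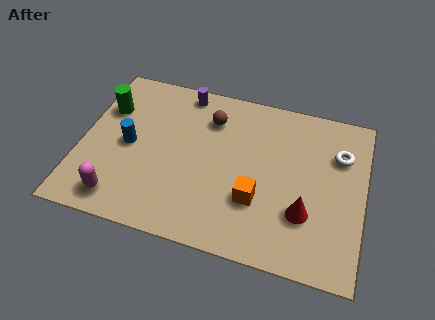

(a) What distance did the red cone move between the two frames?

2.8

The red cone was near (6.0, 1.0) before and (8.5, 2.3) after, so it travelled √(2.5² + 1.3²) ≈ 2.8 units.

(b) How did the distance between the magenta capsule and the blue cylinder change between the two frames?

-0.3

Before: roughly 2.8 units apart; after: 2.5. That's 0.3 units closer together.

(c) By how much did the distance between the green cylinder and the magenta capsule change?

+1.0

Before: roughly 3.1 units apart; after: 4.1. That's 1.0 units further apart.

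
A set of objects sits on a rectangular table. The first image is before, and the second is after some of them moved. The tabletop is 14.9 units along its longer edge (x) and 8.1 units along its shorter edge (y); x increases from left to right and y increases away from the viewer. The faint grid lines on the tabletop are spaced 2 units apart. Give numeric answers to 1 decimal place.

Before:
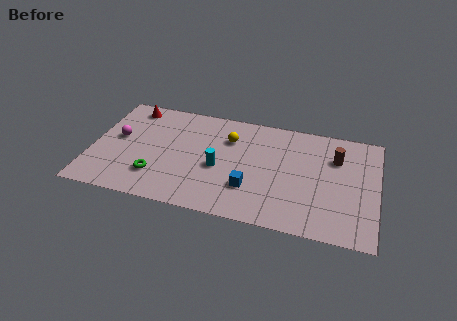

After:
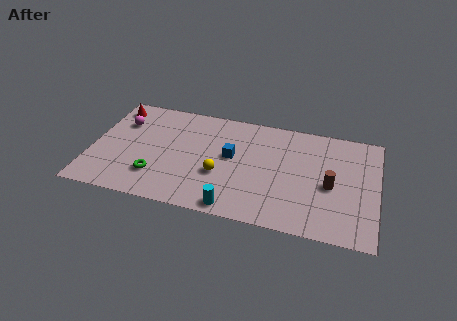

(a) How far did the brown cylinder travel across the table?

2.1

The brown cylinder moved from about (12.7, 5.7) to (12.5, 3.6), a distance of √(0.2² + 2.1²) ≈ 2.1.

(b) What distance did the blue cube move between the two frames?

2.4

The blue cube moved from about (8.4, 2.4) to (7.3, 4.5), a distance of √(1.1² + 2.1²) ≈ 2.4.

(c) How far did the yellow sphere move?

2.8

From (7.1, 5.8) to (6.8, 3.0), the yellow sphere covered √(0.3² + 2.8²) ≈ 2.8 units.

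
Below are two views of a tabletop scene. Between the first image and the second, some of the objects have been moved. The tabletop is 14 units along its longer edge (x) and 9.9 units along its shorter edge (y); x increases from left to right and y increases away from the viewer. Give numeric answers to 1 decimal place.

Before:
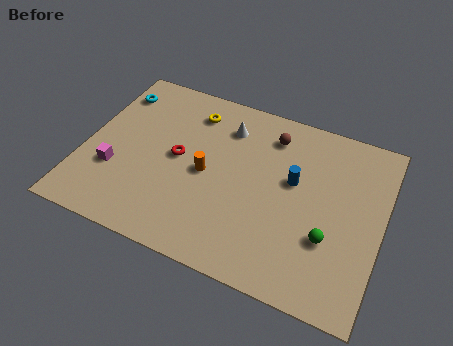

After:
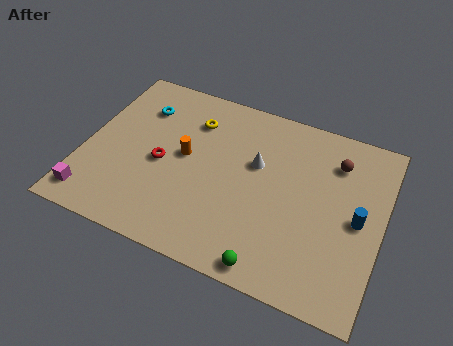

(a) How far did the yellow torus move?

0.5

From (4.7, 8.0) to (4.8, 7.5), the yellow torus covered √(0.1² + 0.5²) ≈ 0.5 units.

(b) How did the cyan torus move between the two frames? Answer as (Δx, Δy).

(1.4, -0.5)

The cyan torus was at about (0.9, 7.9) and moved to about (2.3, 7.4).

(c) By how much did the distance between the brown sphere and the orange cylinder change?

+3.0

Before: roughly 4.3 units apart; after: 7.3. That's 3.0 units further apart.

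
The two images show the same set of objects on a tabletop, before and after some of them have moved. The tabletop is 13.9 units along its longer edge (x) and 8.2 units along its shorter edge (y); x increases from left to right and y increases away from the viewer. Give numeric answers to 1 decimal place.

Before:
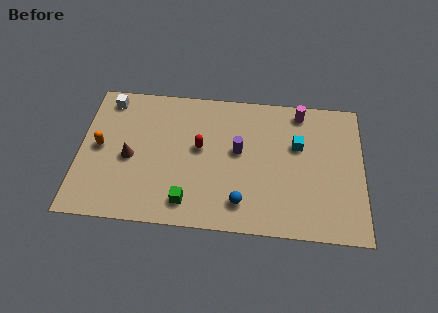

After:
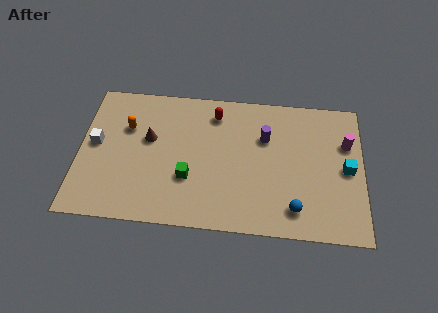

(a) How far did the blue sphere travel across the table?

2.6

The blue sphere moved from about (8.0, 1.6) to (10.6, 1.5), a distance of √(2.6² + 0.1²) ≈ 2.6.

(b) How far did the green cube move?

1.4

The green cube was near (5.4, 1.4) before and (5.4, 2.8) after, so it travelled √(0.0² + 1.4²) ≈ 1.4 units.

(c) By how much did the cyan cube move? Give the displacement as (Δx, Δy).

(2.4, -1.2)

The cyan cube was at about (10.7, 5.2) and moved to about (13.1, 4.0).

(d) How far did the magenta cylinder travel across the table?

2.9

The magenta cylinder moved from about (10.8, 7.2) to (13.1, 5.5), a distance of √(2.3² + 1.7²) ≈ 2.9.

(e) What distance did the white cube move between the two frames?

2.7

The white cube was near (1.3, 7.1) before and (0.8, 4.4) after, so it travelled √(0.5² + 2.7²) ≈ 2.7 units.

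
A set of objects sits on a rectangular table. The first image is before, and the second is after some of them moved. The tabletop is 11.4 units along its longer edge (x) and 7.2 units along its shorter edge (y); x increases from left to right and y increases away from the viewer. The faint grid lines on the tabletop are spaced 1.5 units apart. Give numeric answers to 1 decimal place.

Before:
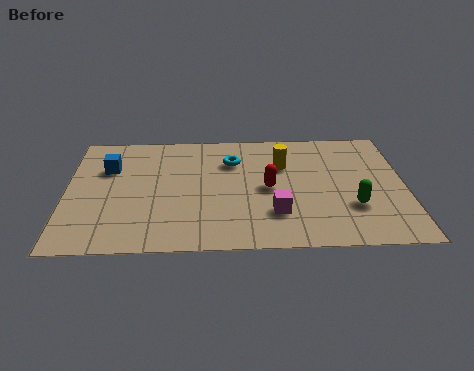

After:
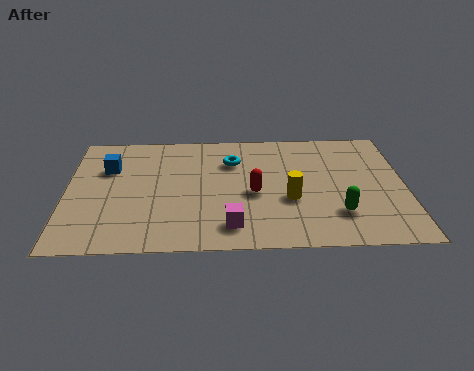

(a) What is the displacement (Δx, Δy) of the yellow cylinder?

(0.2, -2.1)

From the two frames, the yellow cylinder sits at roughly (7.3, 4.9) before and (7.5, 2.8) after.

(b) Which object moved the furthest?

the yellow cylinder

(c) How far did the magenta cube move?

1.7

The magenta cube moved from about (7.0, 2.0) to (5.5, 1.3), a distance of √(1.5² + 0.7²) ≈ 1.7.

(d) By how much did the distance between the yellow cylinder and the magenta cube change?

-0.4

The distance was about 2.9 in the first image and 2.5 in the second, so they moved 0.4 units closer together.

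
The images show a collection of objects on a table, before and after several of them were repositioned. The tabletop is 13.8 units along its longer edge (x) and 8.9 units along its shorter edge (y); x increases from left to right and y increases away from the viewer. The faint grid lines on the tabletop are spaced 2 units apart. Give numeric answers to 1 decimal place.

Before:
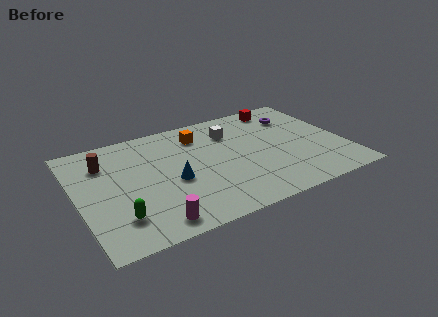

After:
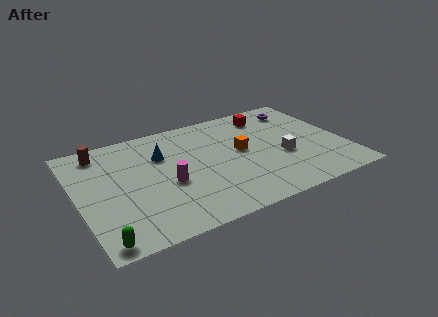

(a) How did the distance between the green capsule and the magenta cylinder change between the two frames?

+2.8

The distance was about 1.9 in the first image and 4.7 in the second, so they moved 2.8 units further apart.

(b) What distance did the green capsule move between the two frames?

1.6

From (1.8, 2.1) to (0.8, 0.8), the green capsule covered √(1.0² + 1.3²) ≈ 1.6 units.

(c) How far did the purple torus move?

0.7

The purple torus was near (11.7, 6.7) before and (12.0, 7.3) after, so it travelled √(0.3² + 0.6²) ≈ 0.7 units.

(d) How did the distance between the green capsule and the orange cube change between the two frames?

+1.8

The distance was about 6.9 in the first image and 8.7 in the second, so they moved 1.8 units further apart.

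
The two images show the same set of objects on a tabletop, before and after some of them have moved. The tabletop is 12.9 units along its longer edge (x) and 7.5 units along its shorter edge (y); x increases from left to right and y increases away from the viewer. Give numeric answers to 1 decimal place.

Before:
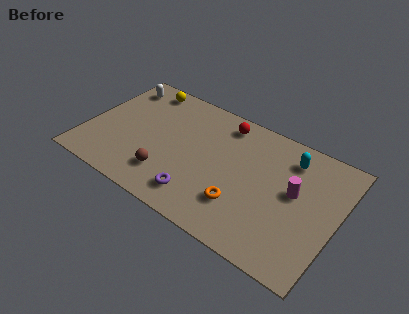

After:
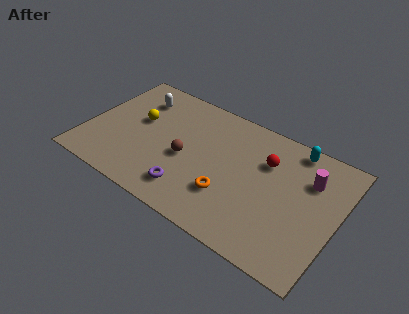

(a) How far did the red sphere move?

2.7

From (6.7, 6.4) to (9.1, 5.2), the red sphere covered √(2.4² + 1.2²) ≈ 2.7 units.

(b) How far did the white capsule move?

1.2

The white capsule moved from about (1.1, 6.2) to (2.2, 5.8), a distance of √(1.1² + 0.4²) ≈ 1.2.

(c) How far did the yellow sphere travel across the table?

2.2

The yellow sphere was near (2.3, 6.6) before and (2.5, 4.4) after, so it travelled √(0.2² + 2.2²) ≈ 2.2 units.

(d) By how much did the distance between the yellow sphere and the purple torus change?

-2.2

They were about 6.5 units apart before and 4.3 after — 2.2 units closer together.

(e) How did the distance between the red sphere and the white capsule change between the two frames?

+1.3

The distance was about 5.6 in the first image and 6.9 in the second, so they moved 1.3 units further apart.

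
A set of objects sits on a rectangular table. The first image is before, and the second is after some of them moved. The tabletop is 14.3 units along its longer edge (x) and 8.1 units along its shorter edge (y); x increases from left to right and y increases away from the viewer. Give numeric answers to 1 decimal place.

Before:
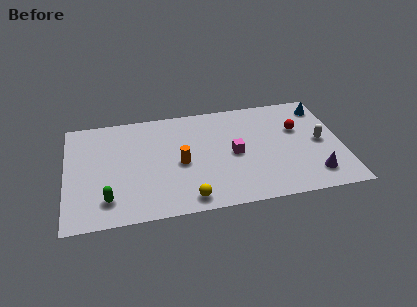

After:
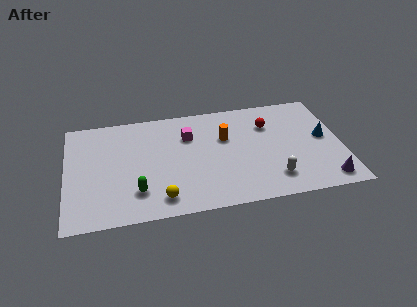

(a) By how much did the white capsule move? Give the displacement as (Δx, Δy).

(-2.6, -2.3)

From the two frames, the white capsule sits at roughly (13.2, 4.0) before and (10.6, 1.7) after.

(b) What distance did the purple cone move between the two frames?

0.8

The purple cone moved from about (12.7, 1.6) to (13.3, 1.1), a distance of √(0.6² + 0.5²) ≈ 0.8.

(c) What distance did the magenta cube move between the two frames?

2.9

The magenta cube moved from about (8.7, 3.9) to (6.4, 5.7), a distance of √(2.3² + 1.8²) ≈ 2.9.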